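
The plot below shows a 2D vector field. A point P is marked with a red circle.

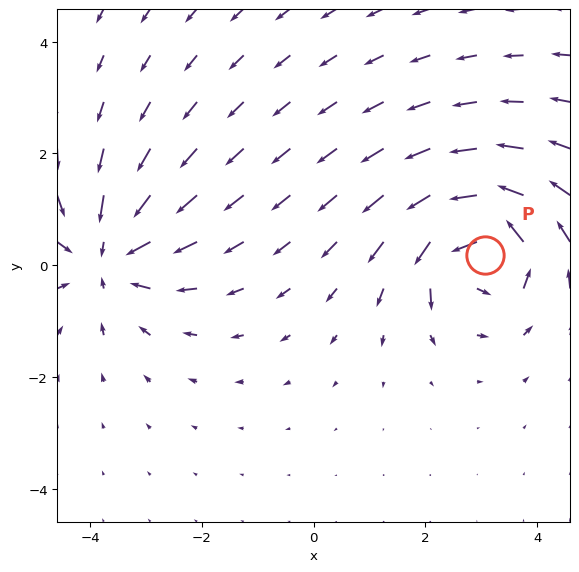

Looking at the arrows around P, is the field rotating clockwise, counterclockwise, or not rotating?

Near P at (3.1, 0.2) the arrows circulate counterclockwise. The curl (z-component) there is about +6; positive curl means counterclockwise rotation.

counterclockwise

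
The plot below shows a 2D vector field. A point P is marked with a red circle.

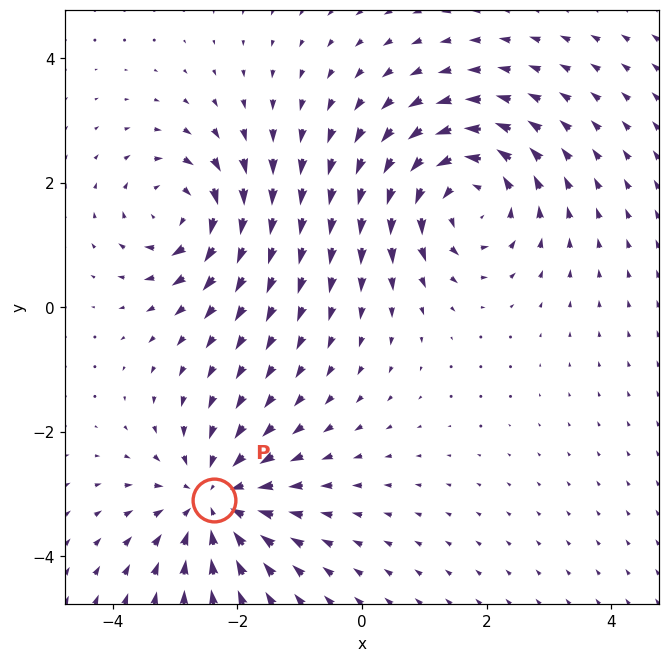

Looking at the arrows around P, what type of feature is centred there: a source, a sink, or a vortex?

sink

At P (-2.4, -3.1) the arrows converge inward. Divergence about -5, curl ≈0 — negative divergence with near-zero curl is a sink.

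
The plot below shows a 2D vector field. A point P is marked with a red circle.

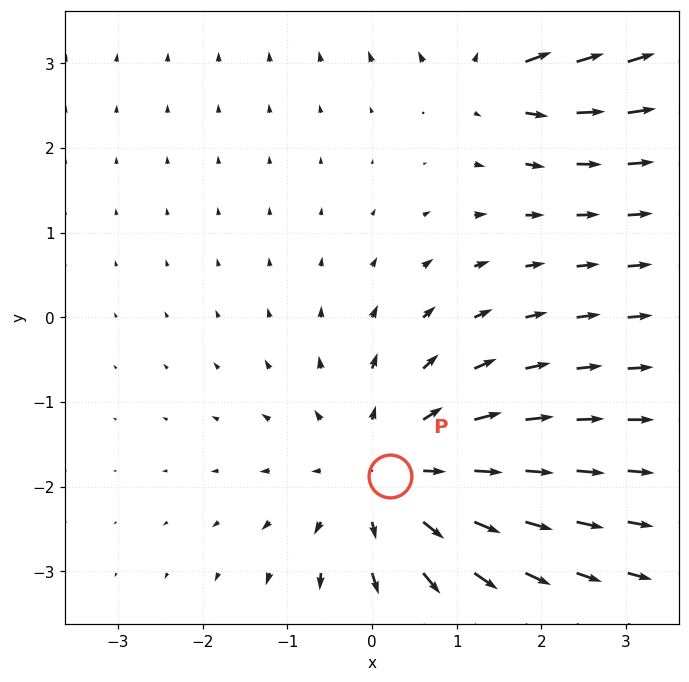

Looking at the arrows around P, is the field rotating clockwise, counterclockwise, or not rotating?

Near P at (0.2, -1.9) the arrows show no circulation. The curl there is ≈0.

not rotating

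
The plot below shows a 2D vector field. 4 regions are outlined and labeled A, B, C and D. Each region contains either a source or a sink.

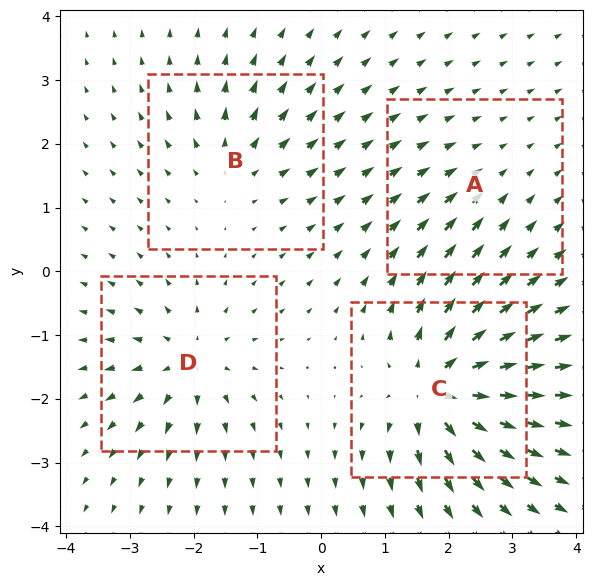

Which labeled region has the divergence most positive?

Divergence at each region's feature centre — A: about -2, B: about +4, C: about +9, D: about +6. Region C is most positive.

C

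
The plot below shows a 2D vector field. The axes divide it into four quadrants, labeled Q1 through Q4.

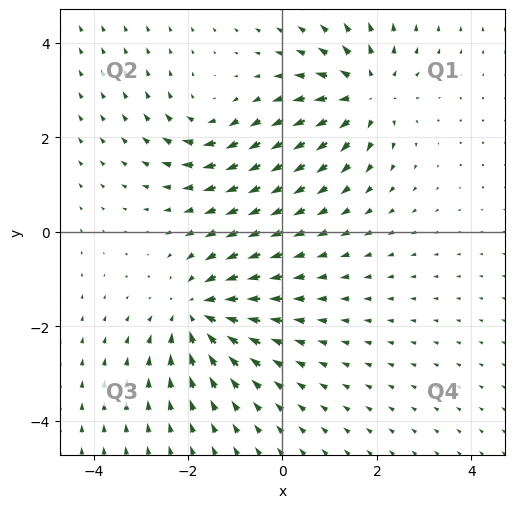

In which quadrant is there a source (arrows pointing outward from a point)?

The source sits at approximately (1.8, 2.9), which lies in quadrant Q1. The divergence there is about +4, positive as expected for a source.

Q1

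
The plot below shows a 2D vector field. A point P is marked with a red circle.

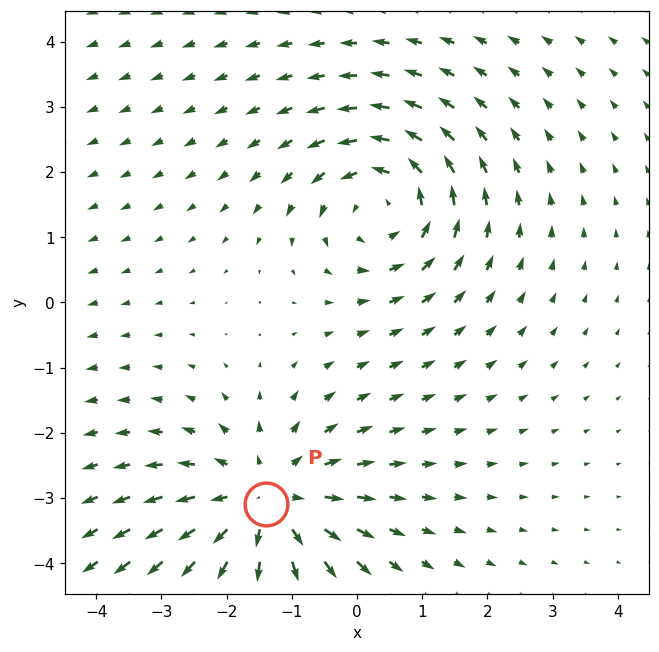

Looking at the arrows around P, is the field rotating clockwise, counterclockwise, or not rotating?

Near P at (-1.4, -3.1) the arrows show no circulation. The curl there is ≈0.

not rotating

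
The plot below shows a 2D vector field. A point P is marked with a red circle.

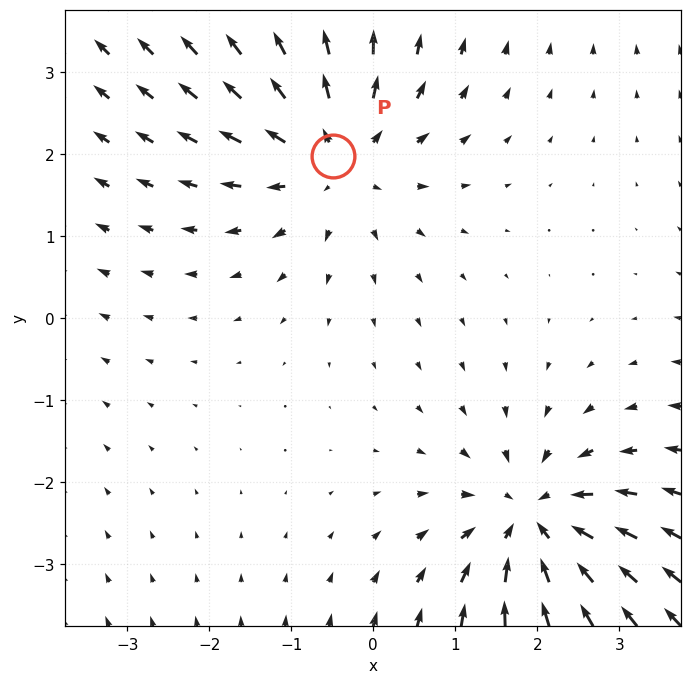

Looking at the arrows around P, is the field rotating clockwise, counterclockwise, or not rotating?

Near P at (-0.5, 2.0) the arrows show no circulation. The curl there is ≈0.

not rotating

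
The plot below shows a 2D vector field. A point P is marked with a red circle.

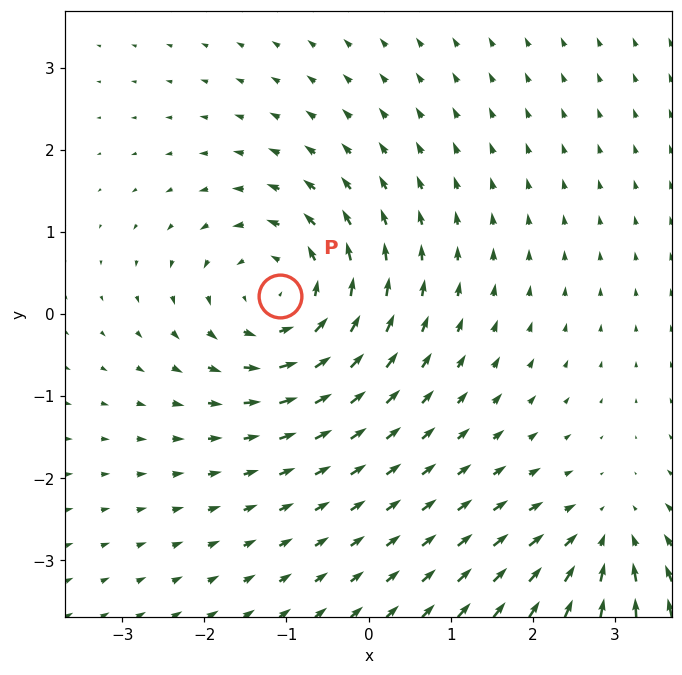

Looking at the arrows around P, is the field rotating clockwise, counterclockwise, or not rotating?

counterclockwise

Near P at (-1.1, 0.2) the arrows circulate counterclockwise. The curl (z-component) there is about +5; positive curl means counterclockwise rotation.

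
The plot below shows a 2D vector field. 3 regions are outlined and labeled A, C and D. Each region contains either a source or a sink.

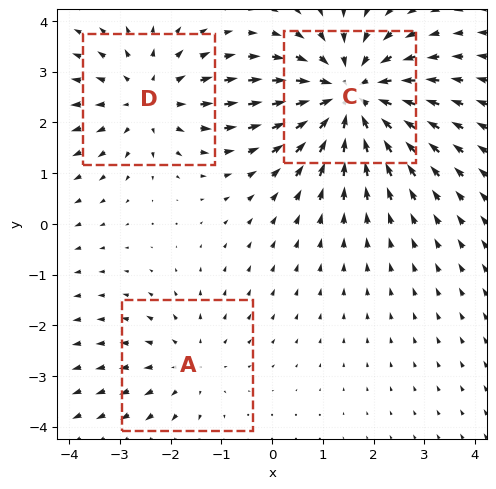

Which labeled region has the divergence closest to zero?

A

Divergence at each region's feature centre — A: about +2, C: about -4, D: about +3. Region A is closest to zero.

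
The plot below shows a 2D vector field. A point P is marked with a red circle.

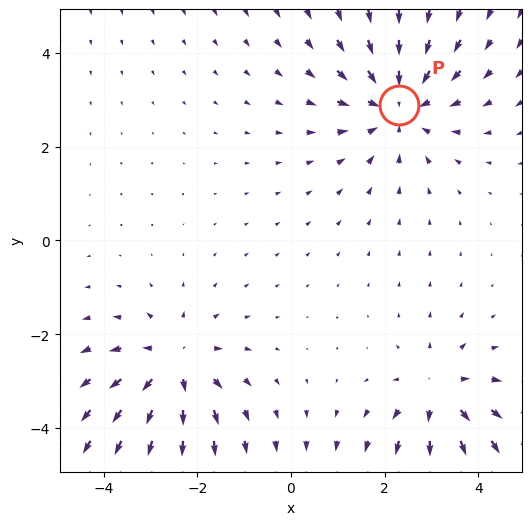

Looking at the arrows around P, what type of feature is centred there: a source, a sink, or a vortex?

At P (2.3, 2.9) the arrows converge inward. Divergence about -3, curl ≈0 — negative divergence with near-zero curl is a sink.

sink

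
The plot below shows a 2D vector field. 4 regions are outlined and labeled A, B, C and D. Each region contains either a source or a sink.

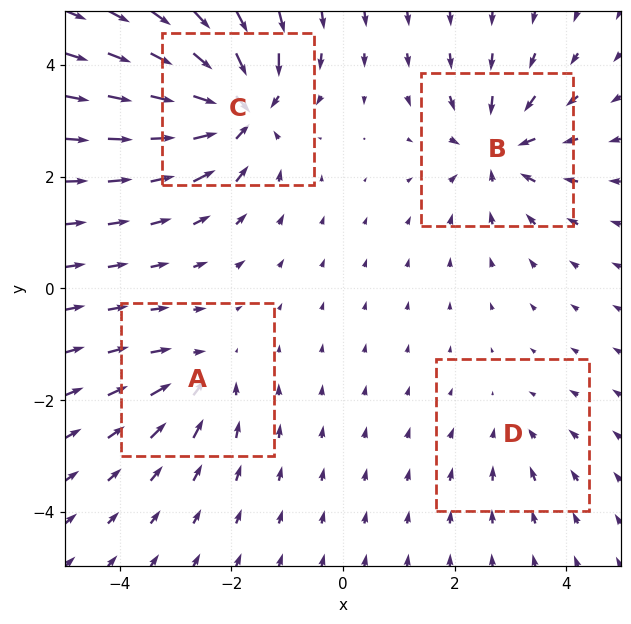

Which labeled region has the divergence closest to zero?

D

Divergence at each region's feature centre — A: about -4, B: about -6, C: about -8, D: about -2. Region D is closest to zero.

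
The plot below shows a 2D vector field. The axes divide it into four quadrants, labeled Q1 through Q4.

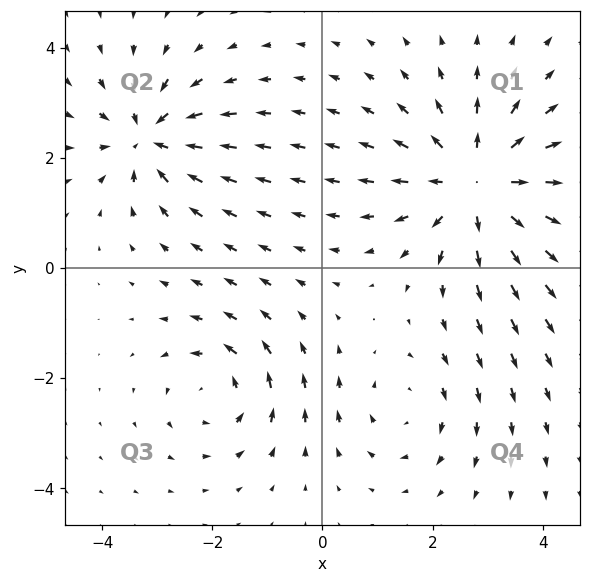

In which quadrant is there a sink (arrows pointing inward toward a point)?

The sink sits at approximately (-3.1, 2.4), which lies in quadrant Q2. The divergence there is about -4, negative as expected for a sink.

Q2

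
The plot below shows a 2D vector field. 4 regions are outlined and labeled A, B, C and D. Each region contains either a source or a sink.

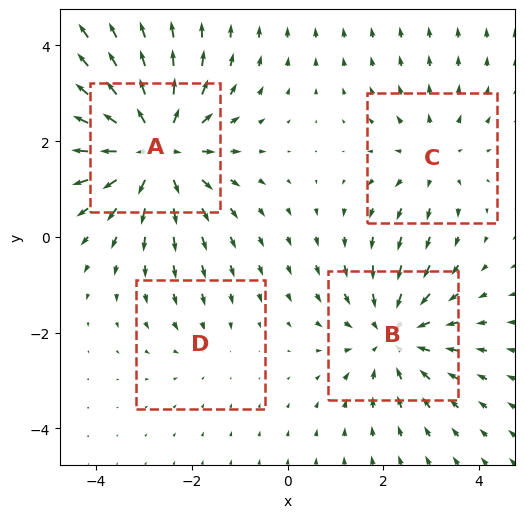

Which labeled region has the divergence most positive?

A

Divergence at each region's feature centre — A: about +6, B: about -4, C: about +3, D: about -2. Region A is most positive.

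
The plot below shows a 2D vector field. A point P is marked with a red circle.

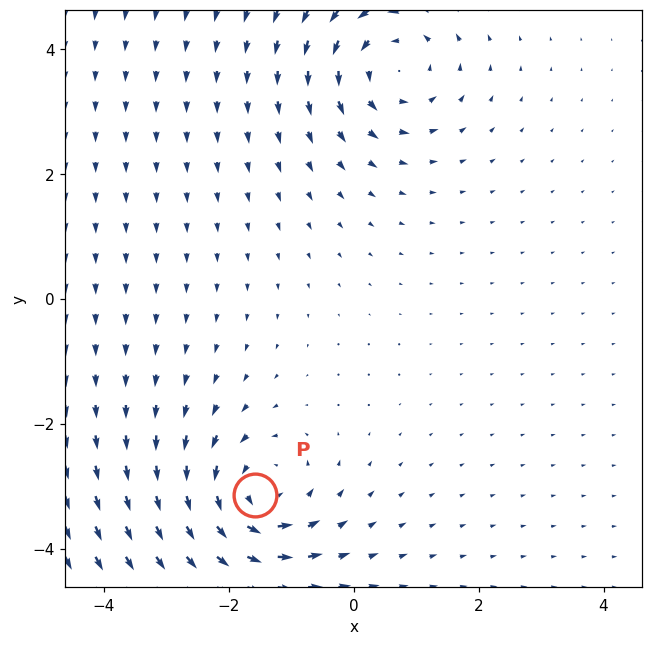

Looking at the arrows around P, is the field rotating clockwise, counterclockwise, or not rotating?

counterclockwise

Near P at (-1.6, -3.1) the arrows circulate counterclockwise. The curl (z-component) there is about +5; positive curl means counterclockwise rotation.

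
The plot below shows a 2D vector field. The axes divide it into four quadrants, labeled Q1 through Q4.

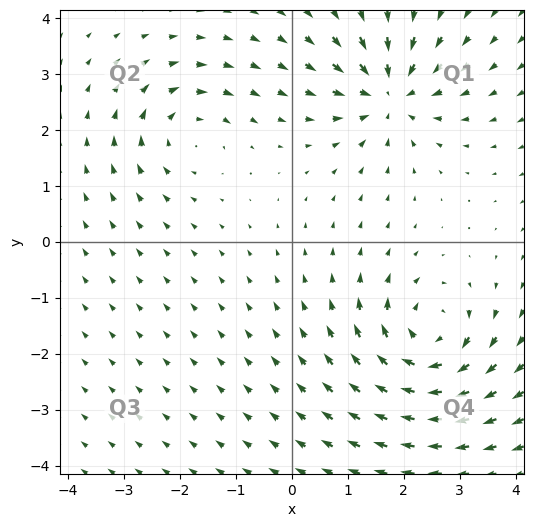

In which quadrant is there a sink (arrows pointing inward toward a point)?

The sink sits at approximately (1.8, 2.6), which lies in quadrant Q1. The divergence there is about -5, negative as expected for a sink.

Q1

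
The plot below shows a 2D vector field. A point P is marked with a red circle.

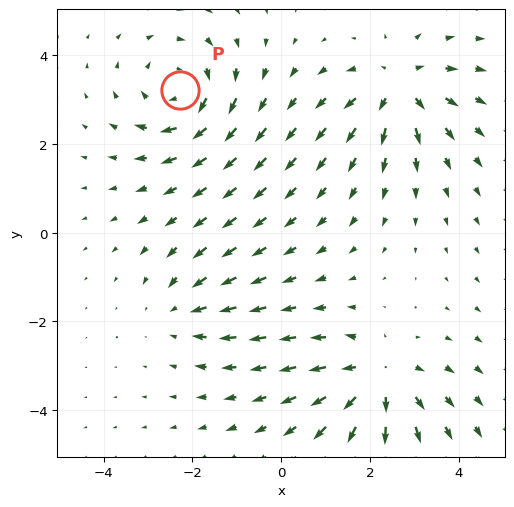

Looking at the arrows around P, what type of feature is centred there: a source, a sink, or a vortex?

vortex

At P (-2.3, 3.2) the arrows circulate clockwise. Divergence ≈0, curl about -4 — near-zero divergence with nonzero curl is a vortex.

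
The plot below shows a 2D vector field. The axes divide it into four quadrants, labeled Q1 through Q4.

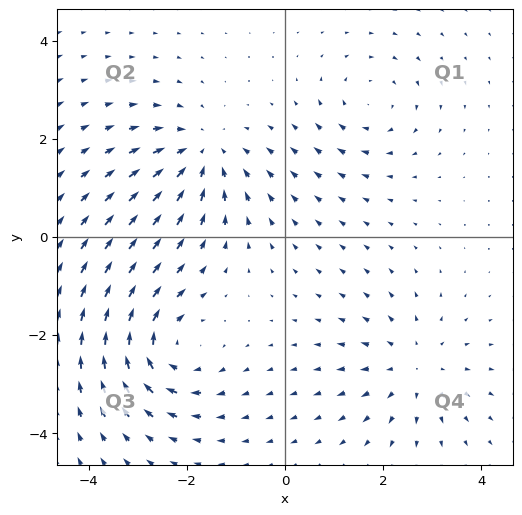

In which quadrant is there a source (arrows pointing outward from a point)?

The source sits at approximately (2.6, -2.7), which lies in quadrant Q4. The divergence there is about +3, positive as expected for a source.

Q4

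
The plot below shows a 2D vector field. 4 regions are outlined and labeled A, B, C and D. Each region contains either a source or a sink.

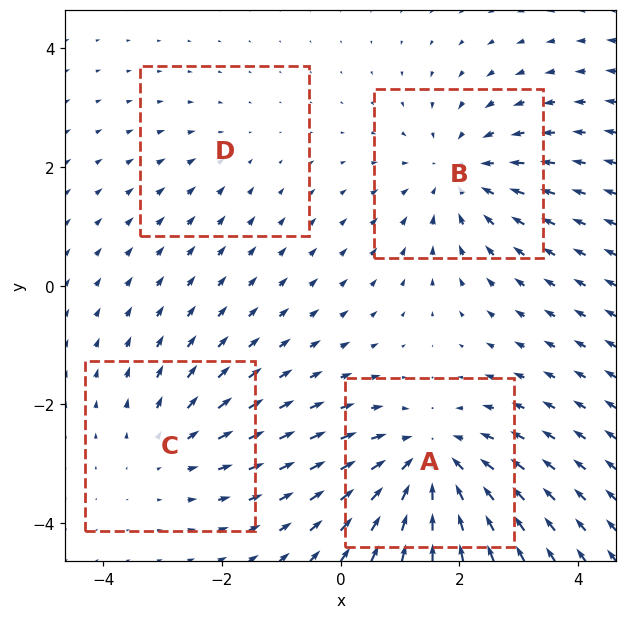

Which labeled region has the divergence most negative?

A

Divergence at each region's feature centre — A: about -5, B: about -4, C: about +3, D: about -2. Region A is most negative.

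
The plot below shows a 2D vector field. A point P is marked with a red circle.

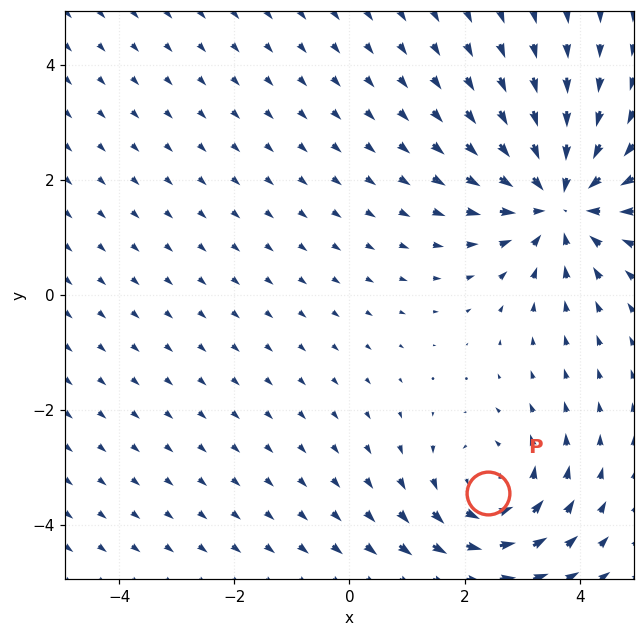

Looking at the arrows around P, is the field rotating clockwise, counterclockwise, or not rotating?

counterclockwise

Near P at (2.4, -3.4) the arrows circulate counterclockwise. The curl (z-component) there is about +3; positive curl means counterclockwise rotation.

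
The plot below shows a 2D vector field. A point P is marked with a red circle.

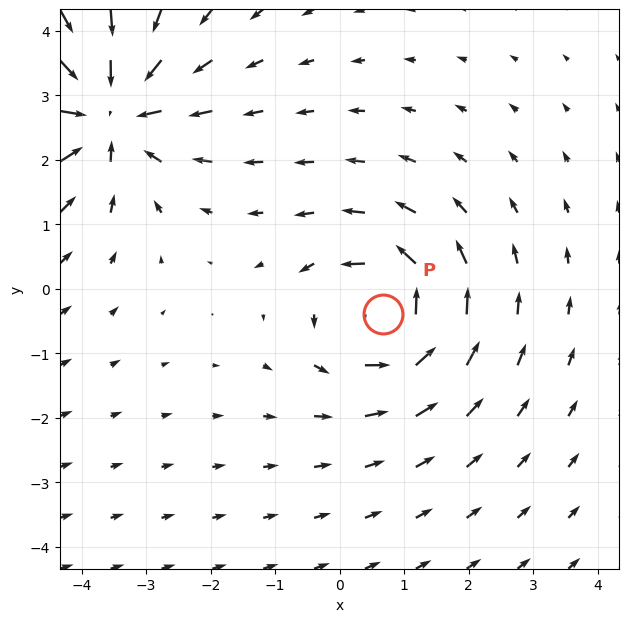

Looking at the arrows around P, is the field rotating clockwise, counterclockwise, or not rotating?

counterclockwise

Near P at (0.7, -0.4) the arrows circulate counterclockwise. The curl (z-component) there is about +5; positive curl means counterclockwise rotation.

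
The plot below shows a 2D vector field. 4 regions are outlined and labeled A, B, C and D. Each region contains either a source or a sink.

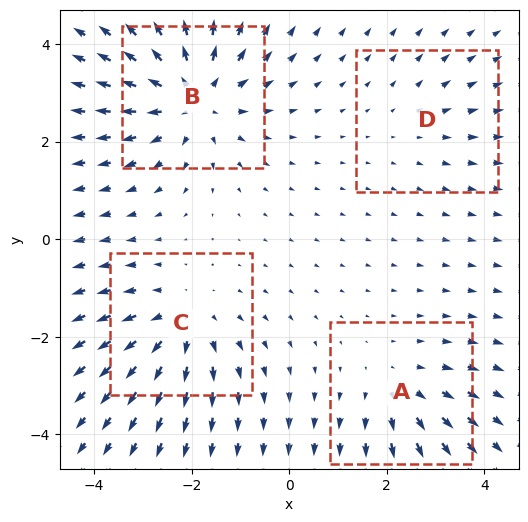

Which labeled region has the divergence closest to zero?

Divergence at each region's feature centre — A: about +3, B: about +6, C: about +4, D: about +2. Region D is closest to zero.

D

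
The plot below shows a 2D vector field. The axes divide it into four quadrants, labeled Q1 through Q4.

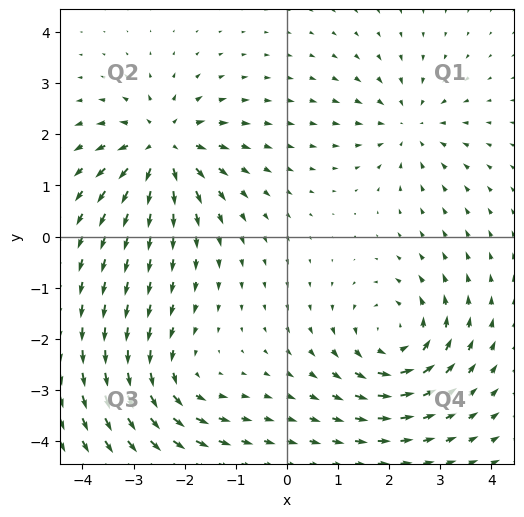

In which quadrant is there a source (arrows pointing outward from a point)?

Q2

The source sits at approximately (-2.4, 1.7), which lies in quadrant Q2. The divergence there is about +6, positive as expected for a source.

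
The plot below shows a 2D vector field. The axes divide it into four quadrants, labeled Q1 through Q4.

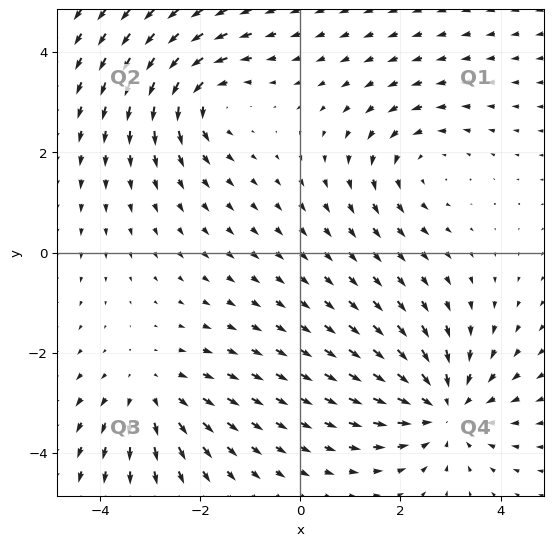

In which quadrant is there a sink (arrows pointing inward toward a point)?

Q4

The sink sits at approximately (2.9, -3.1), which lies in quadrant Q4. The divergence there is about -4, negative as expected for a sink.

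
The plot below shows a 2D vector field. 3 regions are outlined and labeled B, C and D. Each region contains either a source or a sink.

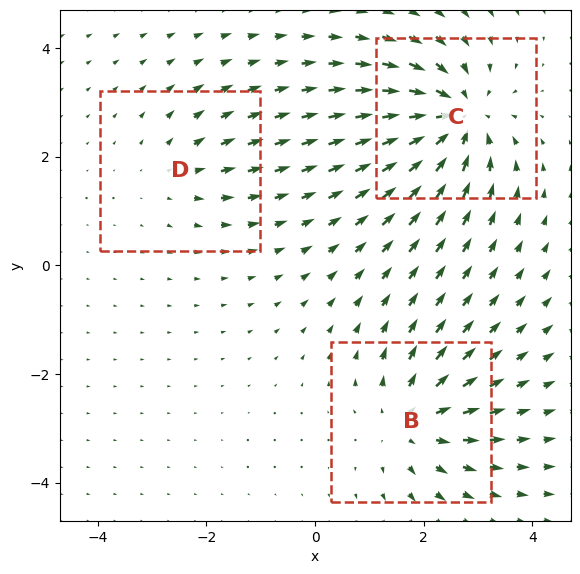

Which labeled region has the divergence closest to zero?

D

Divergence at each region's feature centre — B: about +4, C: about -5, D: about +2. Region D is closest to zero.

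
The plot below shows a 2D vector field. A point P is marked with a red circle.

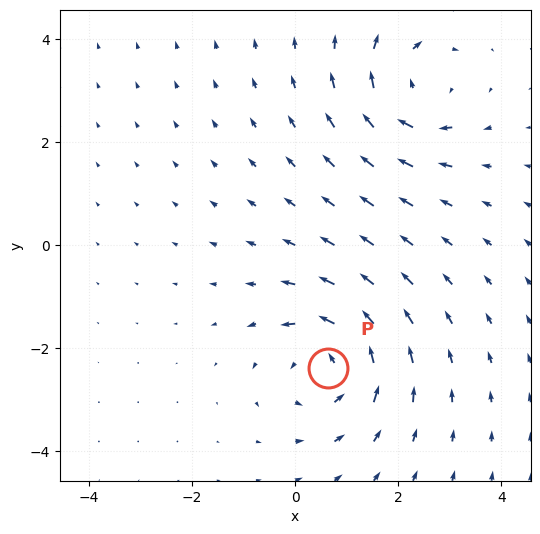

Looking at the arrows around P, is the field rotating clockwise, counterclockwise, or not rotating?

counterclockwise

Near P at (0.6, -2.4) the arrows circulate counterclockwise. The curl (z-component) there is about +4; positive curl means counterclockwise rotation.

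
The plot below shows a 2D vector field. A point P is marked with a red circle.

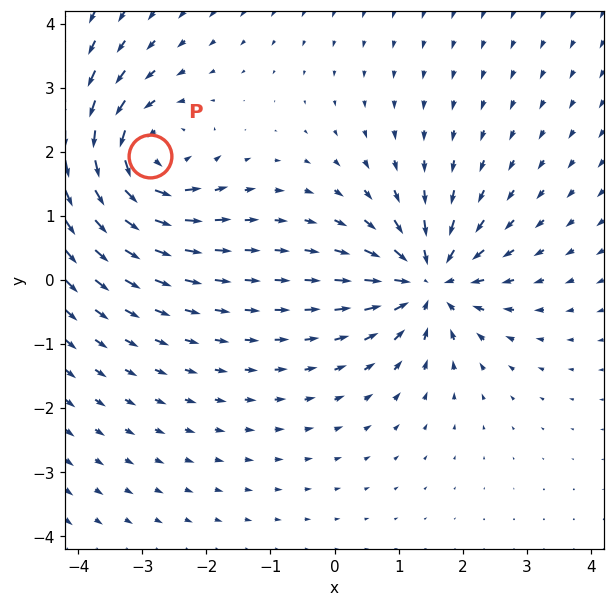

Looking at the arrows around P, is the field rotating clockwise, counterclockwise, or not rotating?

Near P at (-2.9, 1.9) the arrows circulate counterclockwise. The curl (z-component) there is about +6; positive curl means counterclockwise rotation.

counterclockwise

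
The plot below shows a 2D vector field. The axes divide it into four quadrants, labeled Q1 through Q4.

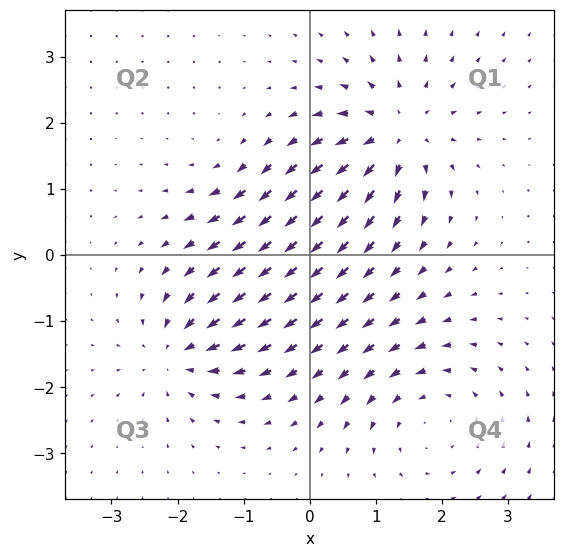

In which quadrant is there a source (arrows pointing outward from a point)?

Q1

The source sits at approximately (1.3, 1.9), which lies in quadrant Q1. The divergence there is about +7, positive as expected for a source.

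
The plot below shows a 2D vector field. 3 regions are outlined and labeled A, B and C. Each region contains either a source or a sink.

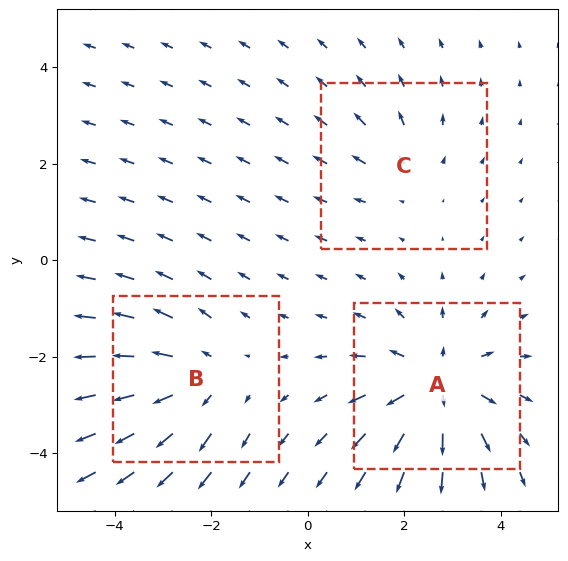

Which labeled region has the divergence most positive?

A

Divergence at each region's feature centre — A: about +4, B: about +3, C: about +2. Region A is most positive.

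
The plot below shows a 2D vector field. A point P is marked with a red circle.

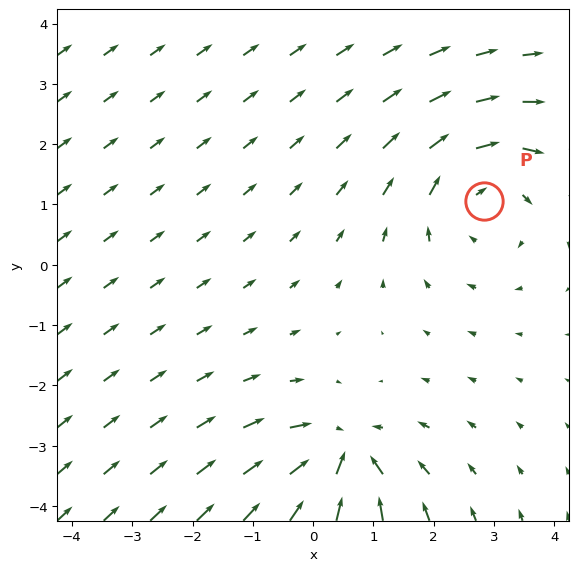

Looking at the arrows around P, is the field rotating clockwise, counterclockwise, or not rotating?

Near P at (2.8, 1.1) the arrows circulate clockwise. The curl (z-component) there is about -3; negative curl means clockwise rotation.

clockwise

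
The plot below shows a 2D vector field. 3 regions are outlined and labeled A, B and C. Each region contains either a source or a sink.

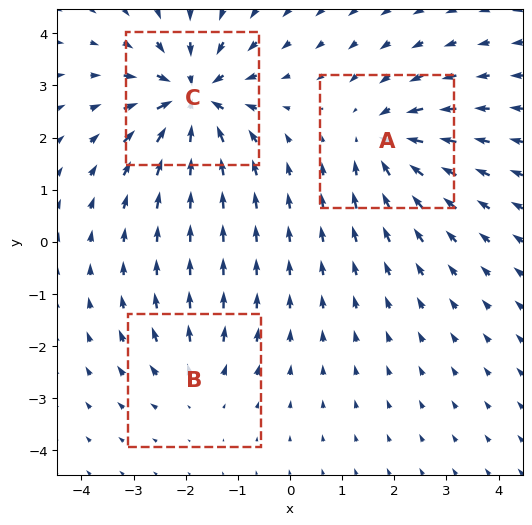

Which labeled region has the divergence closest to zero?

Divergence at each region's feature centre — A: about -4, B: about +2, C: about -5. Region B is closest to zero.

B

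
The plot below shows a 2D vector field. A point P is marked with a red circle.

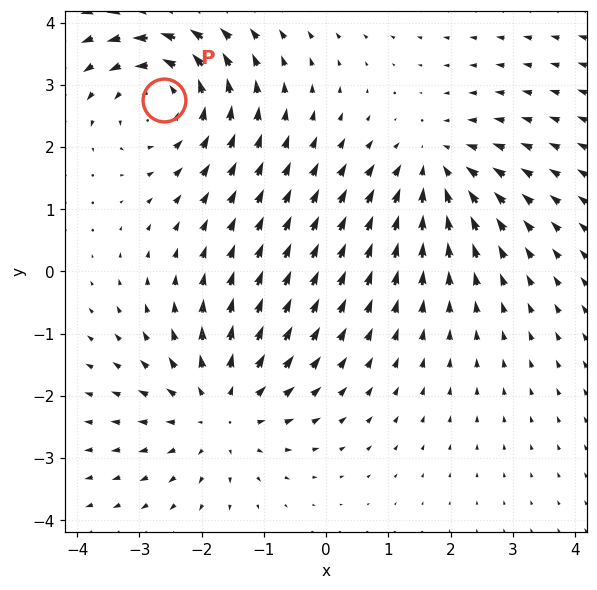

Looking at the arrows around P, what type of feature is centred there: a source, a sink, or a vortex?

vortex

At P (-2.6, 2.8) the arrows circulate counterclockwise. Divergence ≈0, curl about +3 — near-zero divergence with nonzero curl is a vortex.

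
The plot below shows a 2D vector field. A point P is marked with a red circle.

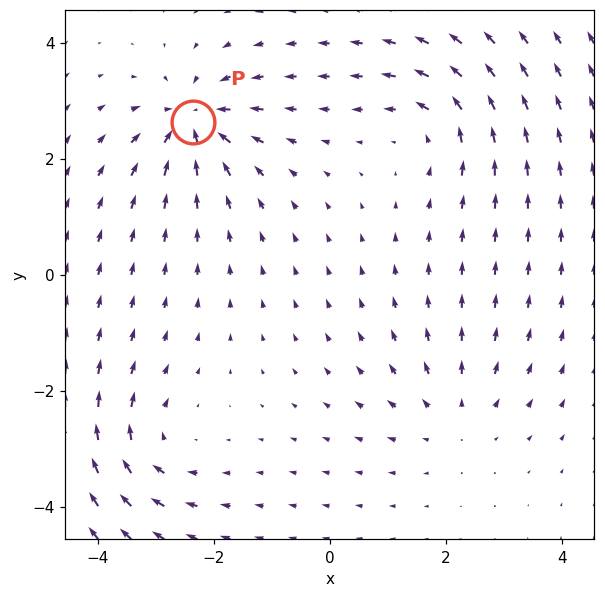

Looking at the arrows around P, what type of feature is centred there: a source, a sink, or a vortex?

At P (-2.4, 2.6) the arrows converge inward. Divergence about -5, curl ≈0 — negative divergence with near-zero curl is a sink.

sink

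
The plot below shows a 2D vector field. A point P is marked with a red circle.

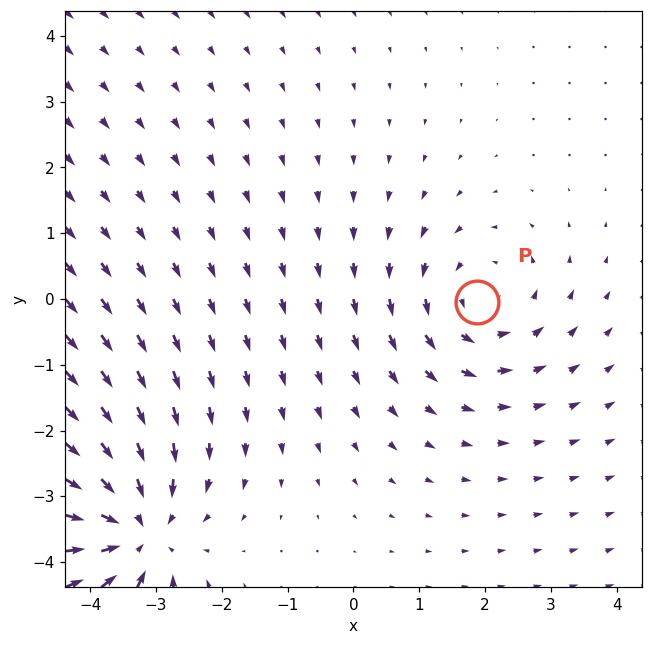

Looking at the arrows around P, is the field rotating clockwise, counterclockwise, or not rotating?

counterclockwise

Near P at (1.9, -0.0) the arrows circulate counterclockwise. The curl (z-component) there is about +3; positive curl means counterclockwise rotation.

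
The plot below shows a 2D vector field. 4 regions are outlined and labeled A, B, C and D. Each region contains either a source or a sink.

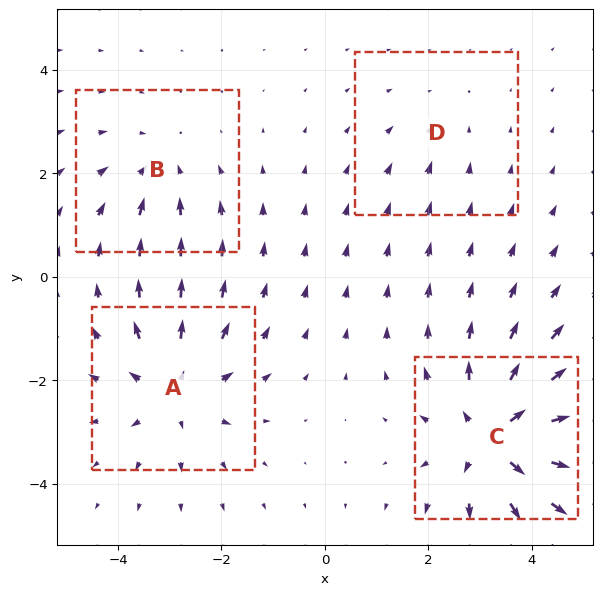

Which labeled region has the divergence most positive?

Divergence at each region's feature centre — A: about +4, B: about -3, C: about +6, D: about -2. Region C is most positive.

C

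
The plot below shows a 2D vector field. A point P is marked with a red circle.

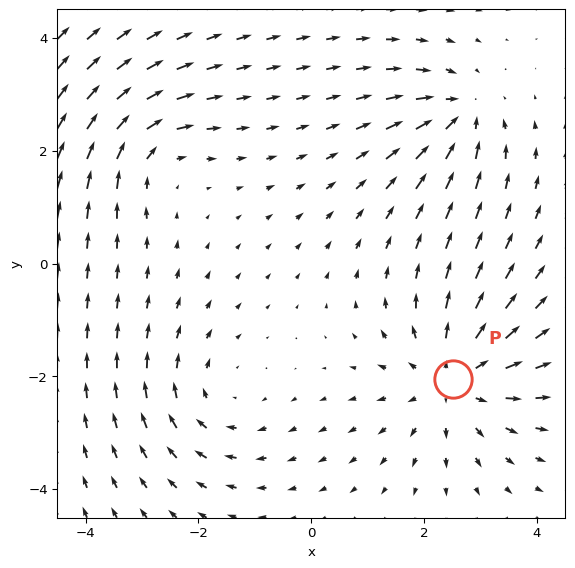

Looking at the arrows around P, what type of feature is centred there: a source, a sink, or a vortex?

At P (2.5, -2.0) the arrows spread outward. Divergence about +4, curl ≈0 — positive divergence with near-zero curl is a source.

source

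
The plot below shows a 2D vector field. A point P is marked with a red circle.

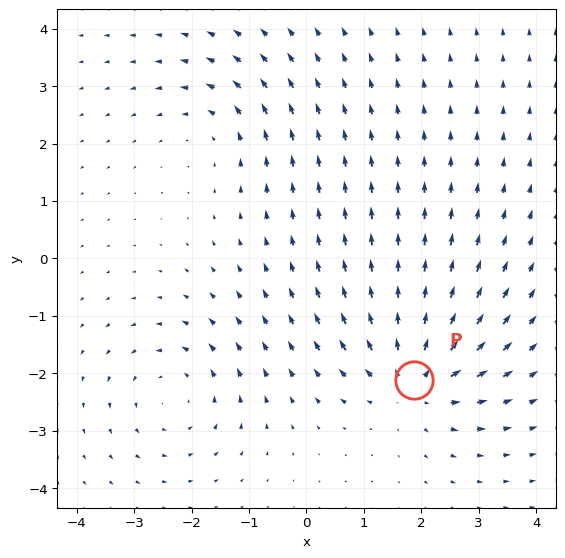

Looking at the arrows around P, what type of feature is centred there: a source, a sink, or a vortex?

At P (1.9, -2.1) the arrows spread outward. Divergence about +5, curl ≈0 — positive divergence with near-zero curl is a source.

source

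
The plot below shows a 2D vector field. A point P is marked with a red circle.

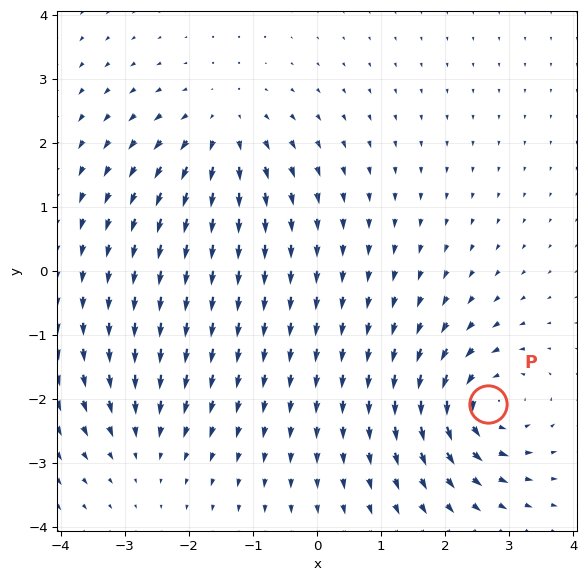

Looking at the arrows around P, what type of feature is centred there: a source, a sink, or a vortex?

At P (2.7, -2.1) the arrows circulate counterclockwise. Divergence ≈0, curl about +6 — near-zero divergence with nonzero curl is a vortex.

vortex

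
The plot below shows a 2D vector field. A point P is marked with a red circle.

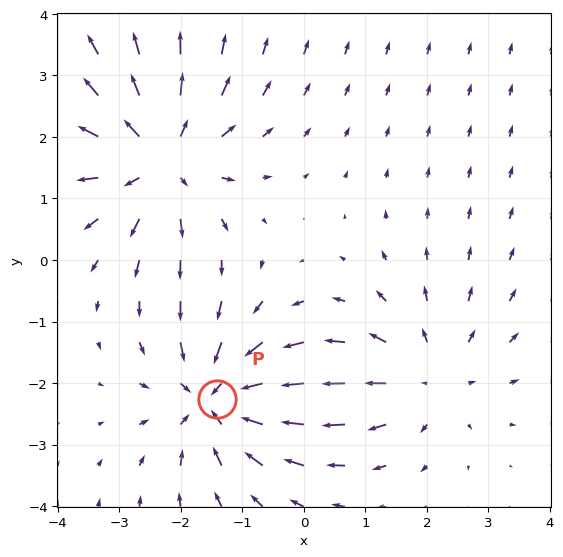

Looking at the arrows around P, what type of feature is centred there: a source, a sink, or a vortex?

At P (-1.4, -2.3) the arrows converge inward. Divergence about -4, curl ≈0 — negative divergence with near-zero curl is a sink.

sink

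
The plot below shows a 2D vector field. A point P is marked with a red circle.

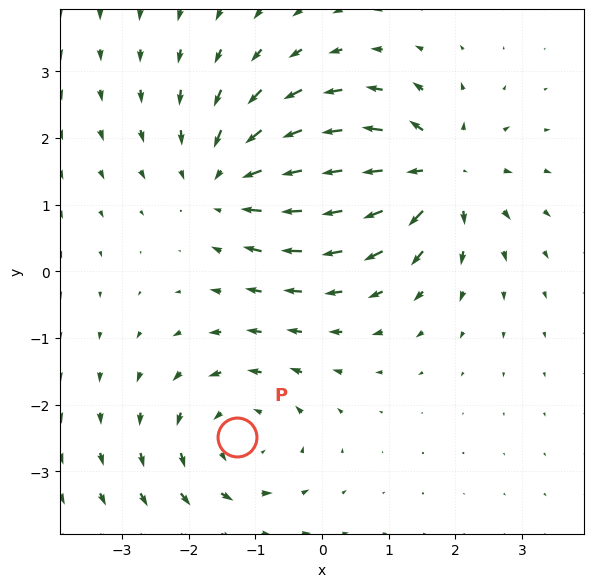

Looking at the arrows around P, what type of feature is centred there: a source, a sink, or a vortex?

vortex

At P (-1.3, -2.5) the arrows circulate counterclockwise. Divergence ≈0, curl about +3 — near-zero divergence with nonzero curl is a vortex.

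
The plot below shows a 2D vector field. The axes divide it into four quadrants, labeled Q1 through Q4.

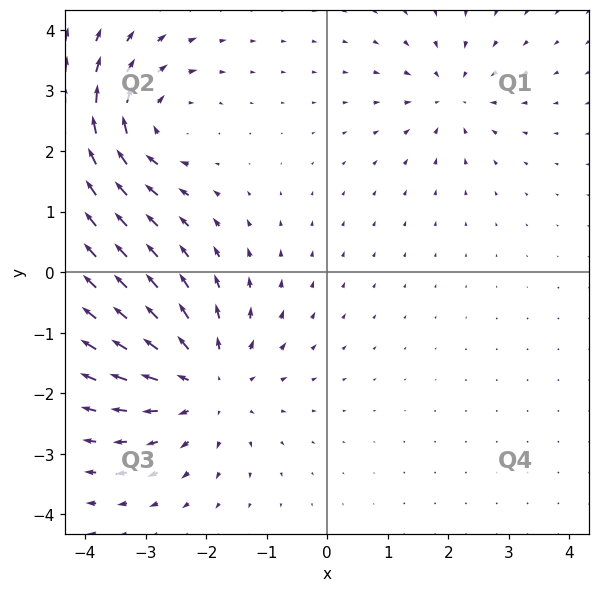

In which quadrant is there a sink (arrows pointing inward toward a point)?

The sink sits at approximately (2.1, 2.9), which lies in quadrant Q1. The divergence there is about -3, negative as expected for a sink.

Q1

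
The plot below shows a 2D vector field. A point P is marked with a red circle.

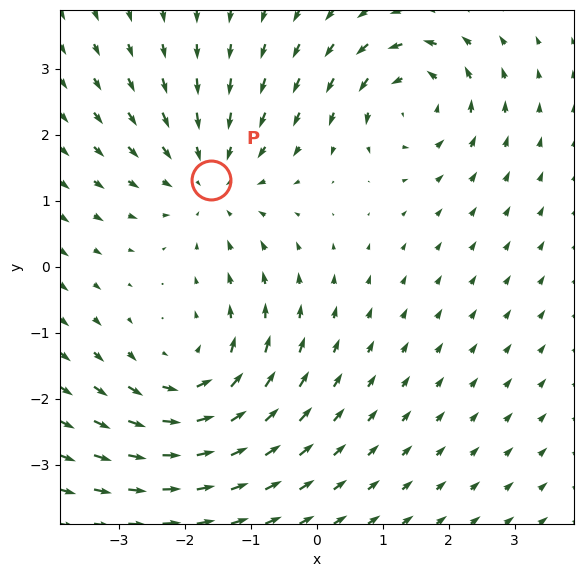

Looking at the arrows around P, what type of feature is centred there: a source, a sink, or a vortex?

At P (-1.6, 1.3) the arrows converge inward. Divergence about -3, curl ≈0 — negative divergence with near-zero curl is a sink.

sink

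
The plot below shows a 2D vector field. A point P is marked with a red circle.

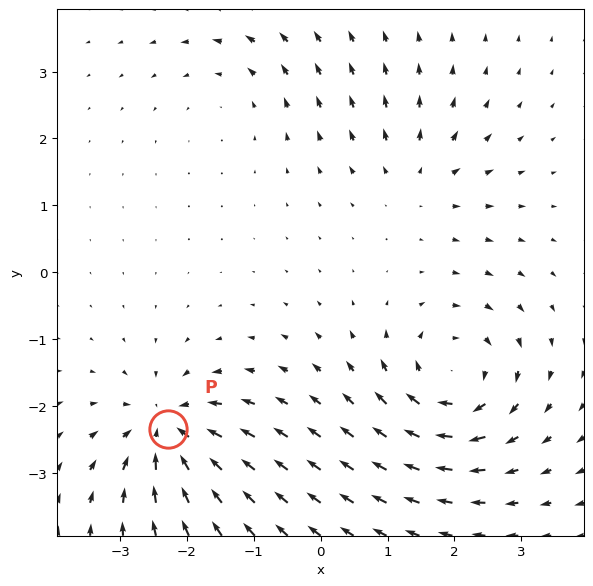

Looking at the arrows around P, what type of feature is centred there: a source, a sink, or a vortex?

sink

At P (-2.3, -2.4) the arrows converge inward. Divergence about -6, curl ≈0 — negative divergence with near-zero curl is a sink.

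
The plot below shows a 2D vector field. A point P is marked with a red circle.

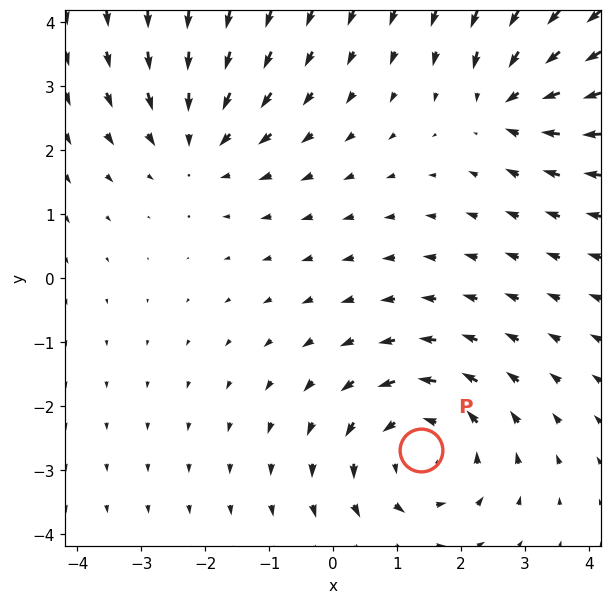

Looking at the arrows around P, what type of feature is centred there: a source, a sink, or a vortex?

At P (1.4, -2.7) the arrows circulate counterclockwise. Divergence ≈0, curl about +4 — near-zero divergence with nonzero curl is a vortex.

vortex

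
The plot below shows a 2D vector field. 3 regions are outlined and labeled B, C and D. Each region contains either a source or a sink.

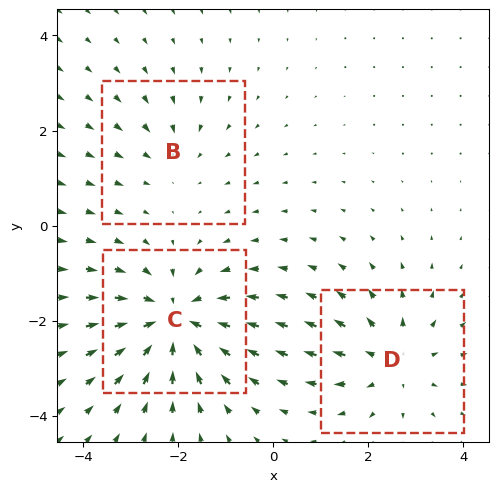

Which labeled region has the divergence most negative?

C

Divergence at each region's feature centre — B: about -2, C: about -5, D: about +3. Region C is most negative.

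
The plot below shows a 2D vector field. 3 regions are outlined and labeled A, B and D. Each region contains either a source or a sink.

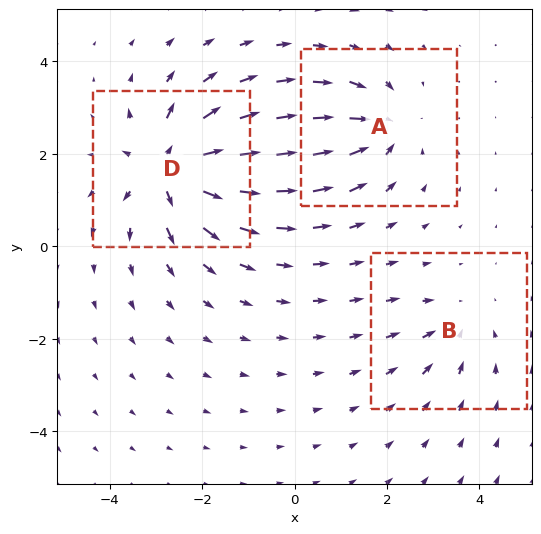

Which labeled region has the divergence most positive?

Divergence at each region's feature centre — A: about -4, B: about -2, D: about +6. Region D is most positive.

D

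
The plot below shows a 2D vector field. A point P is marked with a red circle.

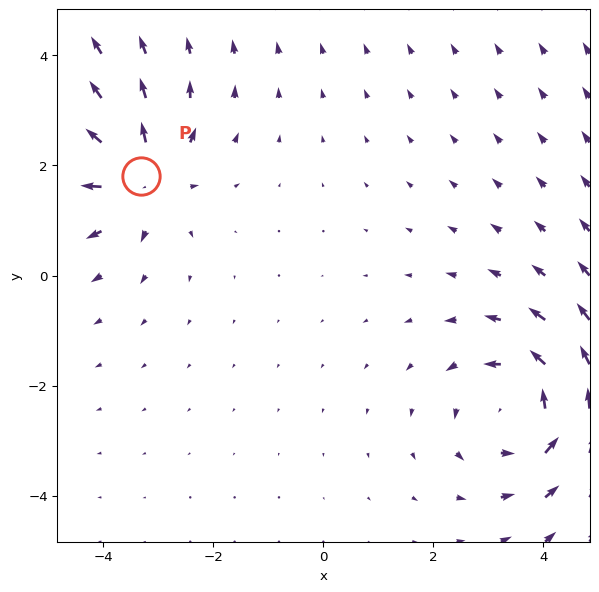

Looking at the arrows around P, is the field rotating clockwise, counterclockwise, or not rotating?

not rotating

Near P at (-3.3, 1.8) the arrows show no circulation. The curl there is ≈0.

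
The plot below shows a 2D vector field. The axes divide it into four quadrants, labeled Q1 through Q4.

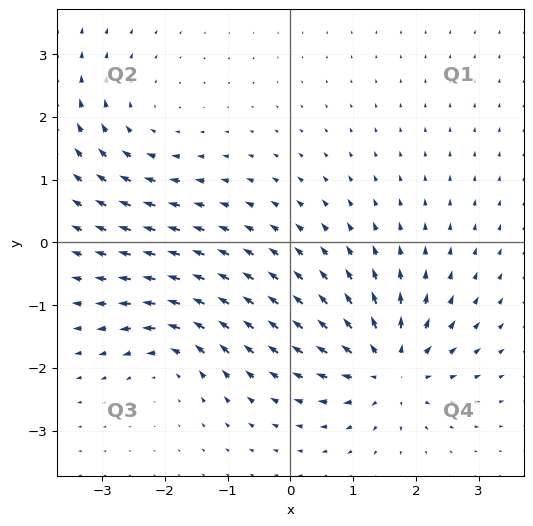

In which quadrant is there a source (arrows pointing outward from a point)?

The source sits at approximately (1.6, -2.0), which lies in quadrant Q4. The divergence there is about +7, positive as expected for a source.

Q4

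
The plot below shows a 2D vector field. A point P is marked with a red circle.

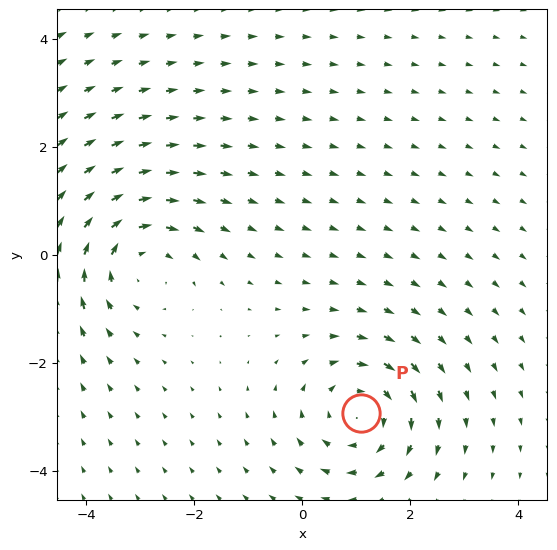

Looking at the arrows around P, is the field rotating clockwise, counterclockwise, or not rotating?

Near P at (1.1, -2.9) the arrows circulate clockwise. The curl (z-component) there is about -4; negative curl means clockwise rotation.

clockwise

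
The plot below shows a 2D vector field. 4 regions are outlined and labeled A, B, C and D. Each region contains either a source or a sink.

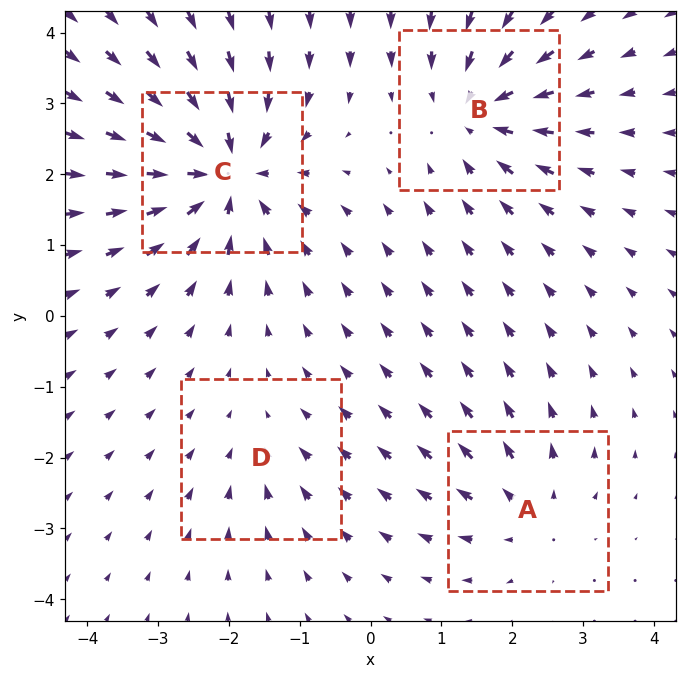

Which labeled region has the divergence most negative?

Divergence at each region's feature centre — A: about +4, B: about -5, C: about -7, D: about -2. Region C is most negative.

C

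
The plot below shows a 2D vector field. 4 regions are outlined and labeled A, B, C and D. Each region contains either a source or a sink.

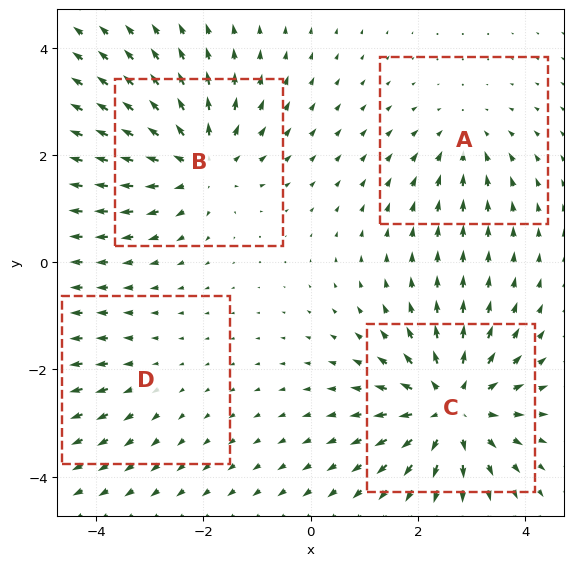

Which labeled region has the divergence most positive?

Divergence at each region's feature centre — A: about -3, B: about +5, C: about +6, D: about +2. Region C is most positive.

C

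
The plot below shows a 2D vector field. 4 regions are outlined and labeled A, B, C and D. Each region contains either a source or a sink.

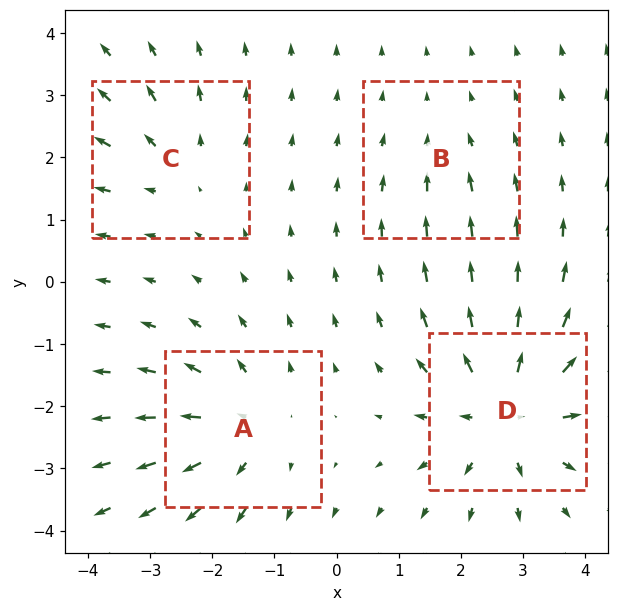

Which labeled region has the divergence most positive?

Divergence at each region's feature centre — A: about +5, B: about -2, C: about +3, D: about +7. Region D is most positive.

D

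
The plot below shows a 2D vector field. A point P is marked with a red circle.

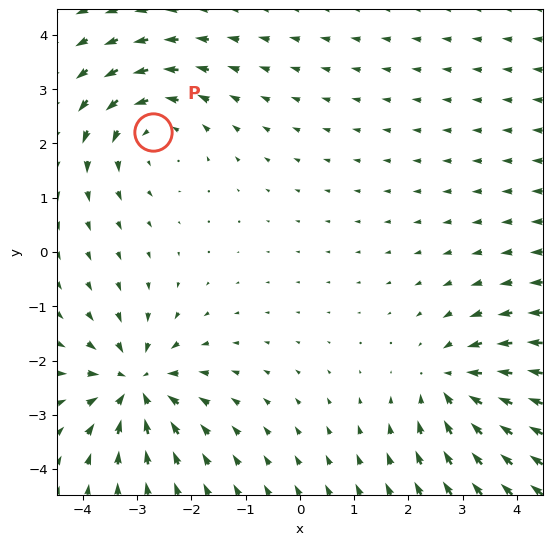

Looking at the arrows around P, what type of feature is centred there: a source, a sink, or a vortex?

vortex

At P (-2.7, 2.2) the arrows circulate counterclockwise. Divergence ≈0, curl about +3 — near-zero divergence with nonzero curl is a vortex.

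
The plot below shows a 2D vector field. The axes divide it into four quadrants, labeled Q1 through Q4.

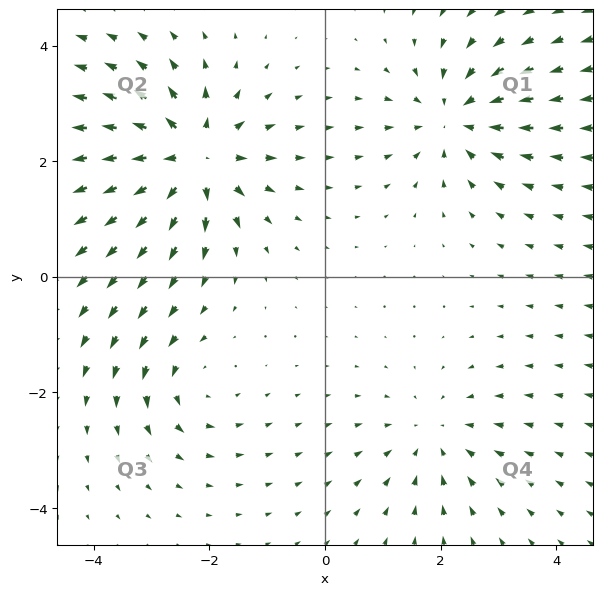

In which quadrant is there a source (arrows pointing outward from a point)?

The source sits at approximately (-2.3, 2.0), which lies in quadrant Q2. The divergence there is about +6, positive as expected for a source.

Q2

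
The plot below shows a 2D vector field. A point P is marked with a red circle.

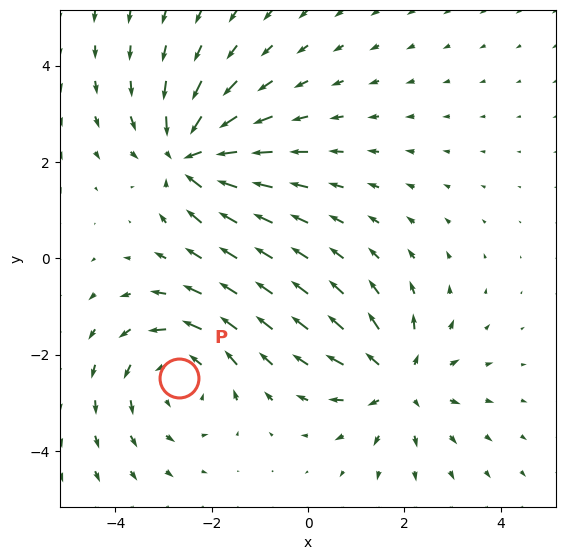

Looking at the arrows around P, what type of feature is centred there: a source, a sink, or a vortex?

vortex

At P (-2.7, -2.5) the arrows circulate counterclockwise. Divergence ≈0, curl about +2 — near-zero divergence with nonzero curl is a vortex.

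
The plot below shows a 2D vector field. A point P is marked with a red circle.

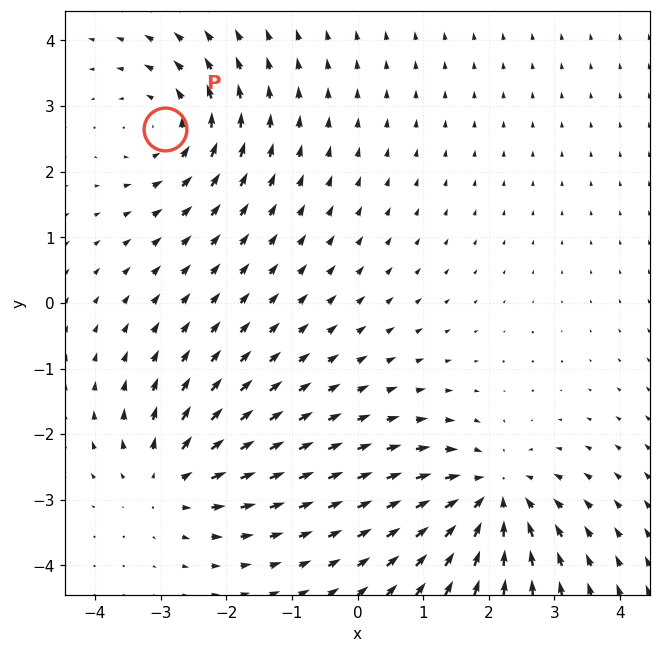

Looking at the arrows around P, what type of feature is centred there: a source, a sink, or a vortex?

vortex

At P (-2.9, 2.6) the arrows circulate counterclockwise. Divergence ≈0, curl about +3 — near-zero divergence with nonzero curl is a vortex.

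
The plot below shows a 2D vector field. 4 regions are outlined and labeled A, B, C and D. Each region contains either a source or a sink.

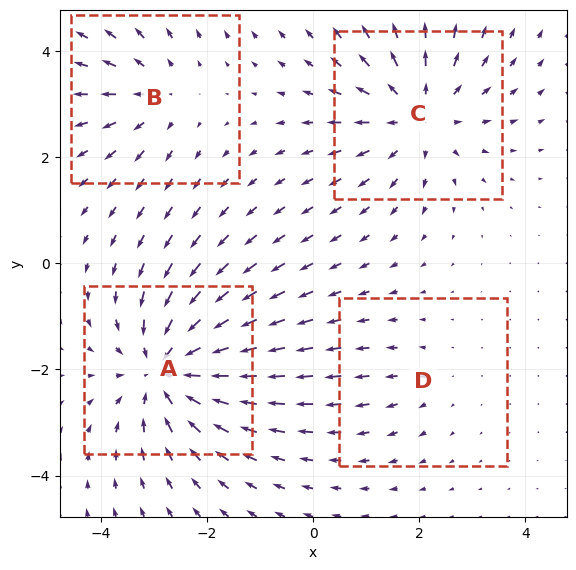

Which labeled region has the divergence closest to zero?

Divergence at each region's feature centre — A: about -6, B: about +3, C: about +5, D: about +2. Region D is closest to zero.

D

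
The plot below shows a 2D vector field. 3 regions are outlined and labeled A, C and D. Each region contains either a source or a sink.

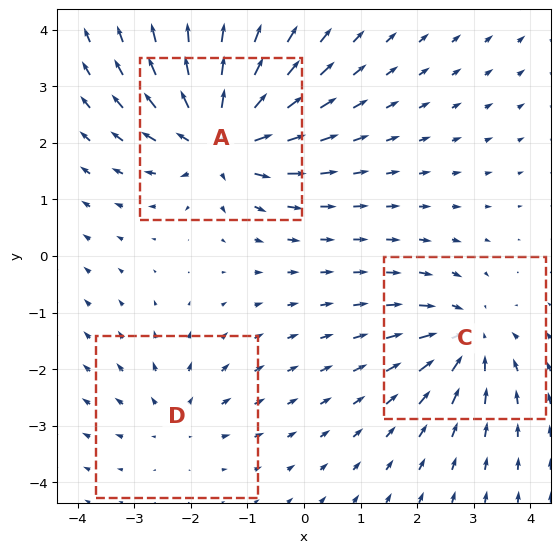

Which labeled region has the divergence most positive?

Divergence at each region's feature centre — A: about +6, C: about -4, D: about +2. Region A is most positive.

A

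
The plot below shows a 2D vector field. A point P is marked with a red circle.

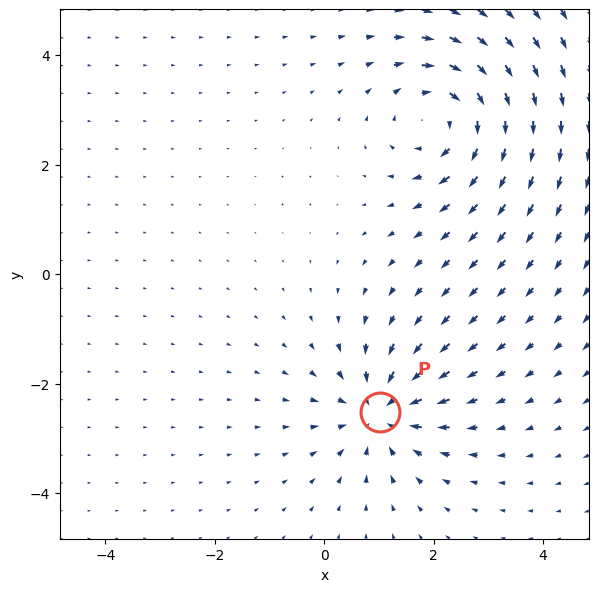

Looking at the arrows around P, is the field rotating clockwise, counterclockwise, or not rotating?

Near P at (1.0, -2.5) the arrows show no circulation. The curl there is ≈0.

not rotating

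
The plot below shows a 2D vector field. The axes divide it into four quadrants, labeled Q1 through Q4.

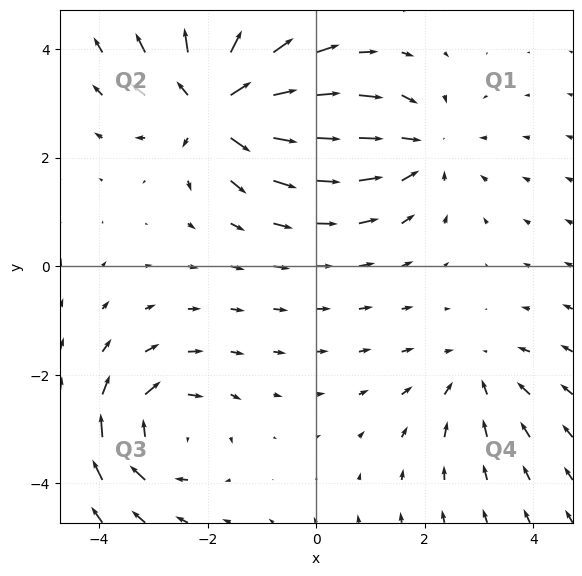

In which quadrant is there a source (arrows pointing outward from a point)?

The source sits at approximately (-1.8, 3.0), which lies in quadrant Q2. The divergence there is about +6, positive as expected for a source.

Q2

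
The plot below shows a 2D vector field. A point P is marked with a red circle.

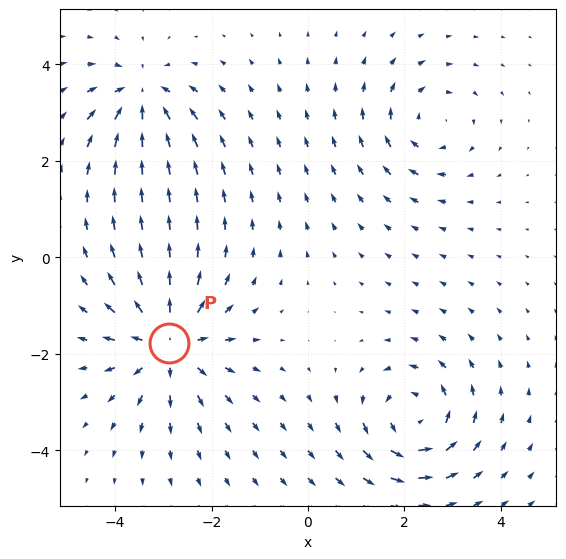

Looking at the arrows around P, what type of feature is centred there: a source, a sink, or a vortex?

source

At P (-2.9, -1.8) the arrows spread outward. Divergence about +5, curl ≈0 — positive divergence with near-zero curl is a source.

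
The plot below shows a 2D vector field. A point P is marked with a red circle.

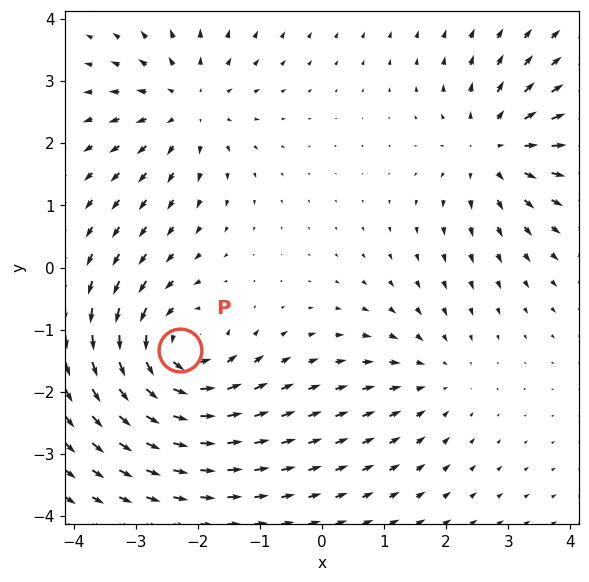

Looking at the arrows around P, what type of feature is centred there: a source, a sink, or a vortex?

At P (-2.3, -1.3) the arrows circulate counterclockwise. Divergence ≈0, curl about +6 — near-zero divergence with nonzero curl is a vortex.

vortex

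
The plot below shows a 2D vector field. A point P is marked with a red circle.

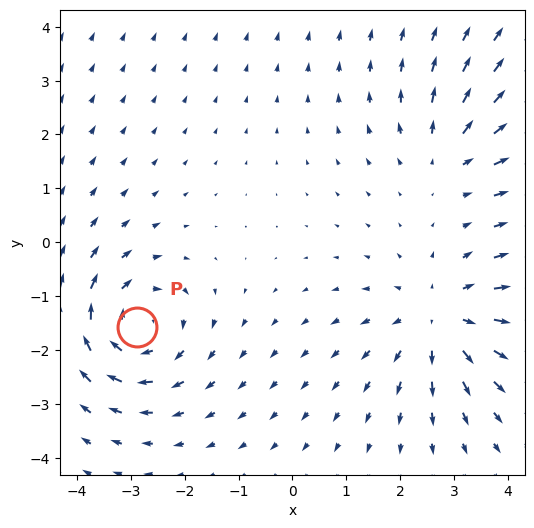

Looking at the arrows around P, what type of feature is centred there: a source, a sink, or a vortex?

At P (-2.9, -1.6) the arrows circulate clockwise. Divergence ≈0, curl about -5 — near-zero divergence with nonzero curl is a vortex.

vortex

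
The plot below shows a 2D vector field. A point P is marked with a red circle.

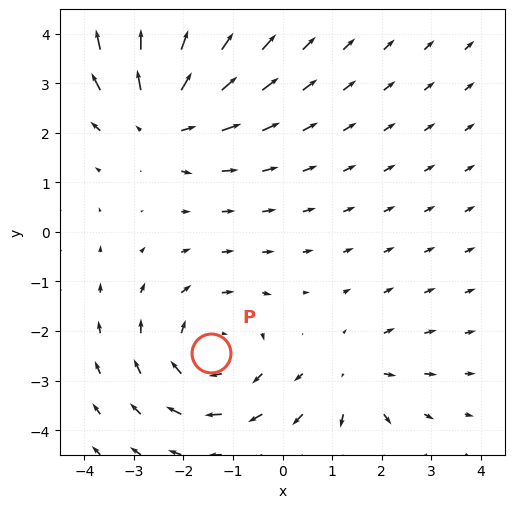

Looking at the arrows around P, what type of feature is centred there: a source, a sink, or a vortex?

vortex

At P (-1.4, -2.4) the arrows circulate clockwise. Divergence ≈0, curl about -4 — near-zero divergence with nonzero curl is a vortex.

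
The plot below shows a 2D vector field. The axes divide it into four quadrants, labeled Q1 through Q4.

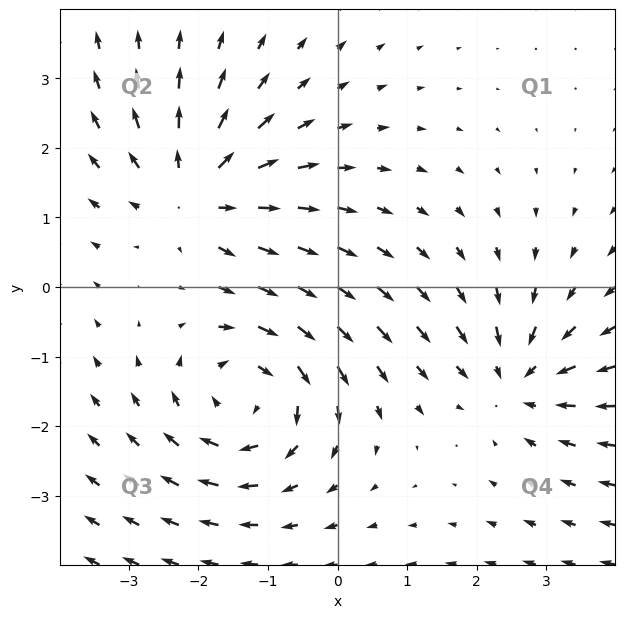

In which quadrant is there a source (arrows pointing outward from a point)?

The source sits at approximately (-2.0, 1.3), which lies in quadrant Q2. The divergence there is about +4, positive as expected for a source.

Q2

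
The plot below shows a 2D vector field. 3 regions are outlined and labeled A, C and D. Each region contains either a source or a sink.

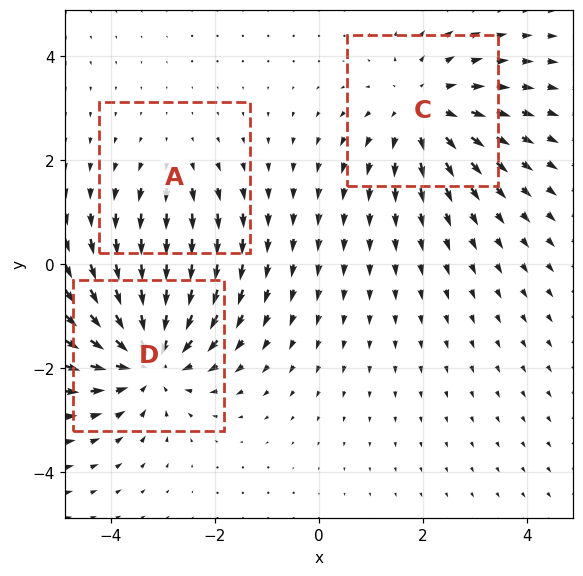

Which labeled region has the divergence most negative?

Divergence at each region's feature centre — A: about +2, C: about +3, D: about -4. Region D is most negative.

D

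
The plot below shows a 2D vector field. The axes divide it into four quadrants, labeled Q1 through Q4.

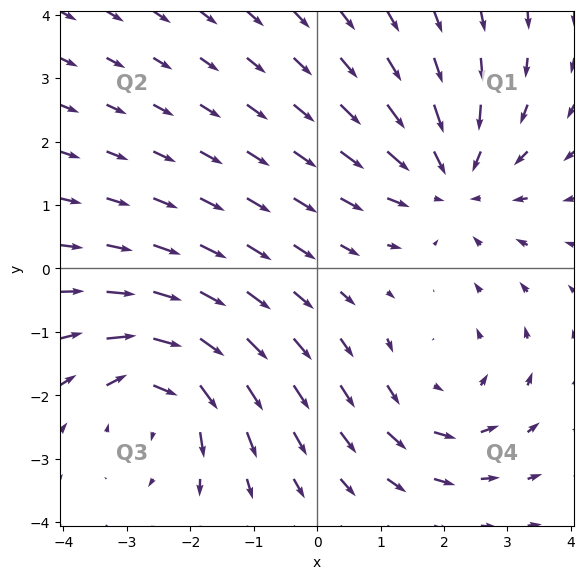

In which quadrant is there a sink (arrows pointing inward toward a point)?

Q1

The sink sits at approximately (2.1, 1.4), which lies in quadrant Q1. The divergence there is about -3, negative as expected for a sink.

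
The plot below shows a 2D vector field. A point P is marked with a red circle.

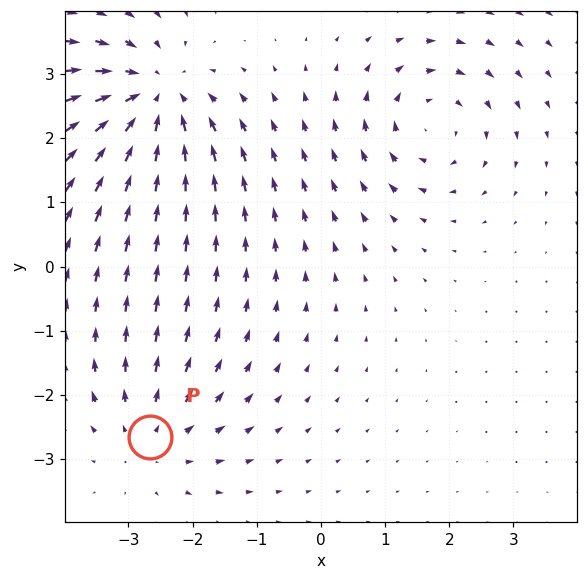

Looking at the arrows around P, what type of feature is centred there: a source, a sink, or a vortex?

At P (-2.7, -2.7) the arrows spread outward. Divergence about +3, curl ≈0 — positive divergence with near-zero curl is a source.

source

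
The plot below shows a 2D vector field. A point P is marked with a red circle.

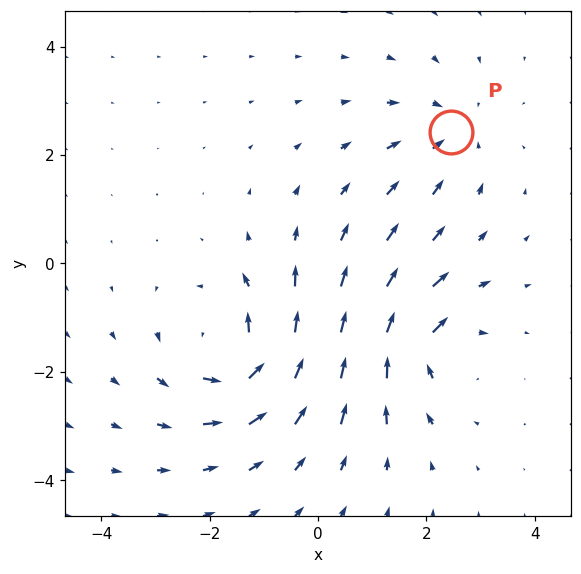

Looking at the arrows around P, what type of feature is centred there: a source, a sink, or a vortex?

sink

At P (2.5, 2.4) the arrows converge inward. Divergence about -3, curl ≈0 — negative divergence with near-zero curl is a sink.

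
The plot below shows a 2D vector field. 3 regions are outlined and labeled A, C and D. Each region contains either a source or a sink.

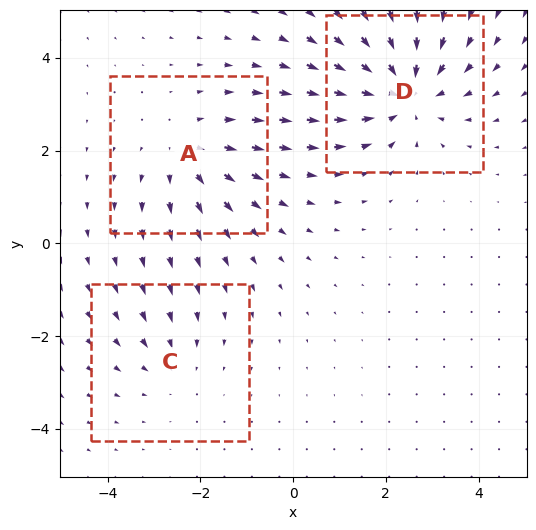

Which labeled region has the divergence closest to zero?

Divergence at each region's feature centre — A: about +3, C: about -2, D: about -4. Region C is closest to zero.

C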